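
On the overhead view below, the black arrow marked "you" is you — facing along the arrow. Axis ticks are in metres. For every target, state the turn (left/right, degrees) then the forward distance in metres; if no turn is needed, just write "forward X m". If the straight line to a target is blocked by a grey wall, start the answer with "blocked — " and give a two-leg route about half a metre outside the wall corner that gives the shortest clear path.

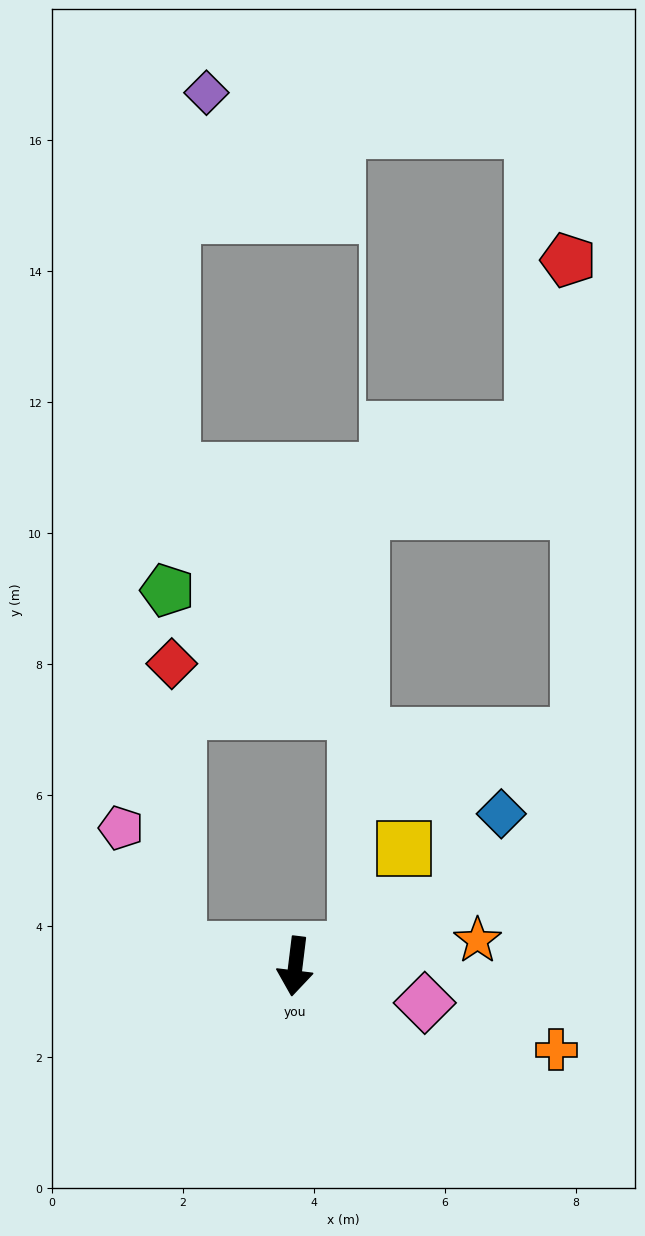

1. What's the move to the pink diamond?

turn left 81°, forward 2.1 m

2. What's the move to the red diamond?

blocked — turn right 91°, forward 1.8 m, then turn right 81°, forward 4.4 m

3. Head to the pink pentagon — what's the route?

blocked — turn right 91°, forward 1.8 m, then turn right 57°, forward 2.0 m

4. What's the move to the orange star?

turn left 105°, forward 2.8 m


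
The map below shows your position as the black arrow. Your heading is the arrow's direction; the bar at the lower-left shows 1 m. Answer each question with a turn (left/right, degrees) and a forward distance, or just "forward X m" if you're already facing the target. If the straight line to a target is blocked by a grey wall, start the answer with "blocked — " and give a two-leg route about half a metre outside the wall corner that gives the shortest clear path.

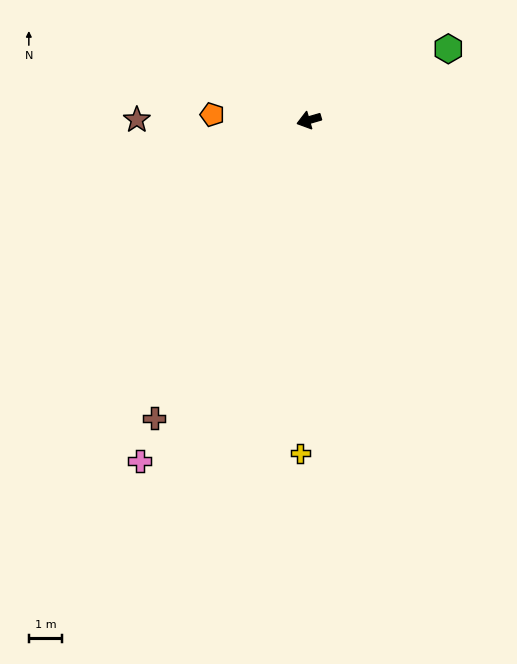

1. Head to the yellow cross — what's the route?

turn left 72°, forward 10.1 m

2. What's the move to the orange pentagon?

turn right 19°, forward 2.9 m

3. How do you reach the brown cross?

turn left 46°, forward 10.2 m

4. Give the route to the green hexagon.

turn right 169°, forward 4.7 m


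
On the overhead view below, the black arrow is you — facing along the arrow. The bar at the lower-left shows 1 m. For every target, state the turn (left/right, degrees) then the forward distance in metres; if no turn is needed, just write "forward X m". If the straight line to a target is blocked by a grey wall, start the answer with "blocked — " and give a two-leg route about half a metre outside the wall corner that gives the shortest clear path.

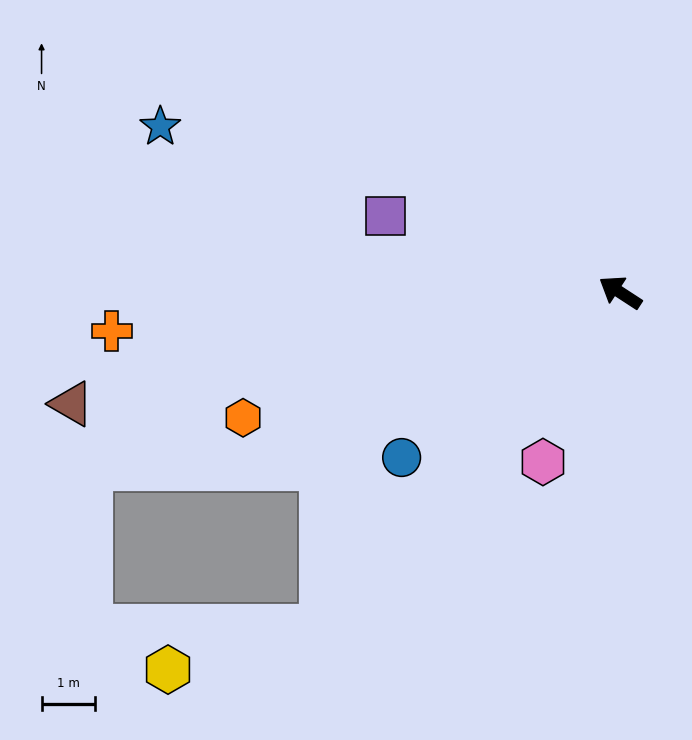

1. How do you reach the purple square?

turn left 15°, forward 4.6 m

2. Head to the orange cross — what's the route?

turn left 37°, forward 9.5 m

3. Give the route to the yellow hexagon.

blocked — turn left 81°, forward 8.4 m, then turn right 32°, forward 3.0 m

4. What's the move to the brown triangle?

turn left 45°, forward 10.5 m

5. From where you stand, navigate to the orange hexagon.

turn left 51°, forward 7.4 m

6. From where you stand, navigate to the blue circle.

turn left 70°, forward 5.1 m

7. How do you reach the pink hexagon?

turn left 99°, forward 3.5 m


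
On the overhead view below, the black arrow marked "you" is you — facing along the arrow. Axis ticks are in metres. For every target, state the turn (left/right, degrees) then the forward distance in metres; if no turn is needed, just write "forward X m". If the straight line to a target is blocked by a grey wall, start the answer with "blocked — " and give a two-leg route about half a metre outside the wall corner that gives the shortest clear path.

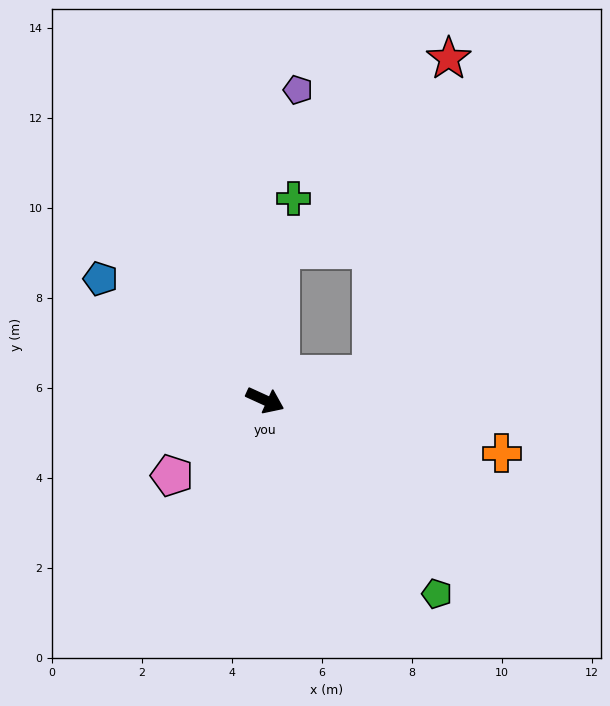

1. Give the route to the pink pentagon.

turn right 117°, forward 2.7 m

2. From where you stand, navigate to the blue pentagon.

turn left 168°, forward 4.5 m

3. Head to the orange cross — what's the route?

turn left 12°, forward 5.4 m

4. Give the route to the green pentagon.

turn right 24°, forward 5.8 m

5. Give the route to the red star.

blocked — turn left 39°, forward 2.4 m, then turn left 62°, forward 7.2 m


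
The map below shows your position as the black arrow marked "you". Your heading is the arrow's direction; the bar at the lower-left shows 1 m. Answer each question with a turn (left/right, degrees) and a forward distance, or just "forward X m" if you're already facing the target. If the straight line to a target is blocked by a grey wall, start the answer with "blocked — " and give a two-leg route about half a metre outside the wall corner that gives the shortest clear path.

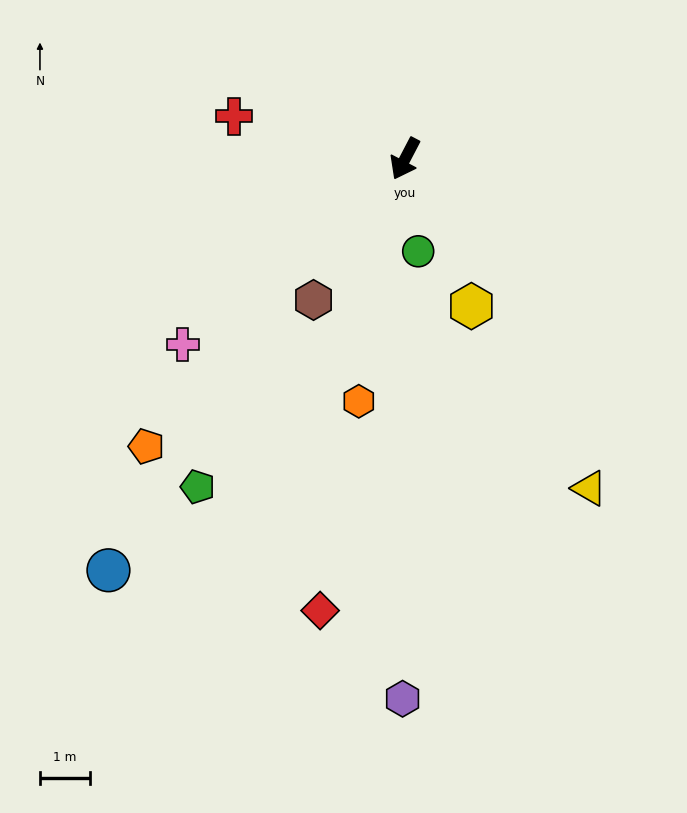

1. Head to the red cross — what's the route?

turn right 76°, forward 3.5 m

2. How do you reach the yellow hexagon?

turn left 52°, forward 3.2 m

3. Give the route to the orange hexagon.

turn left 17°, forward 4.9 m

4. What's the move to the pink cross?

turn right 22°, forward 5.8 m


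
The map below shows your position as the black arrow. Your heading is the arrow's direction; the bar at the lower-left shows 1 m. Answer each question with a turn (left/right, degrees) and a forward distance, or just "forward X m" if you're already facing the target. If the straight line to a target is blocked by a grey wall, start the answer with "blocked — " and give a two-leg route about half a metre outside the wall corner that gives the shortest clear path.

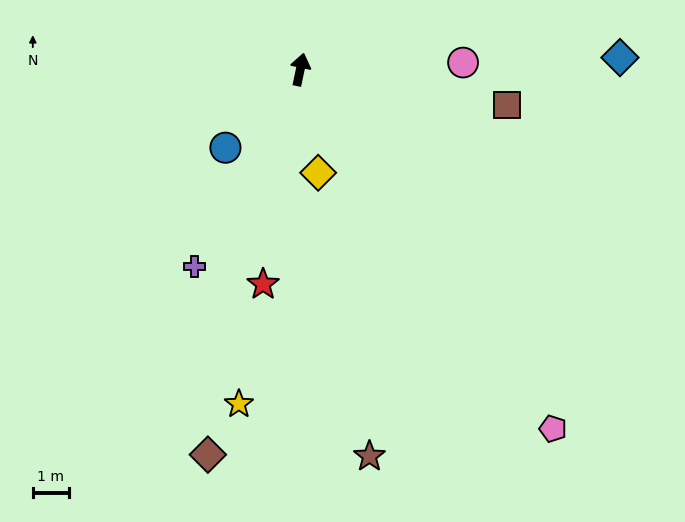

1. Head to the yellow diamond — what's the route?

turn right 158°, forward 2.9 m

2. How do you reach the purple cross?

turn left 164°, forward 6.2 m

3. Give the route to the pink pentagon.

turn right 133°, forward 12.2 m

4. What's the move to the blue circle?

turn left 148°, forward 3.0 m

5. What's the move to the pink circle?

turn right 76°, forward 4.5 m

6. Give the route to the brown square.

turn right 88°, forward 5.8 m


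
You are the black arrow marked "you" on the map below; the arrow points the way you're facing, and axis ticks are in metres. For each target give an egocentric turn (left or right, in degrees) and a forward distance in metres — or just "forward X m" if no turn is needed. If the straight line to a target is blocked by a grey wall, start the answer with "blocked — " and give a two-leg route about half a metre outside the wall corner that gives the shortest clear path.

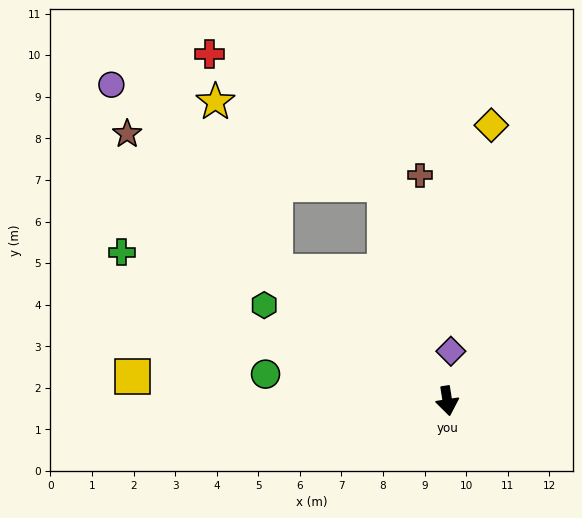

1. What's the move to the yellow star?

blocked — turn right 136°, forward 5.2 m, then turn right 34°, forward 4.3 m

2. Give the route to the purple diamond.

turn left 167°, forward 1.2 m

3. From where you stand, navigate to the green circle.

turn right 107°, forward 4.4 m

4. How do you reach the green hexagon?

turn right 126°, forward 5.0 m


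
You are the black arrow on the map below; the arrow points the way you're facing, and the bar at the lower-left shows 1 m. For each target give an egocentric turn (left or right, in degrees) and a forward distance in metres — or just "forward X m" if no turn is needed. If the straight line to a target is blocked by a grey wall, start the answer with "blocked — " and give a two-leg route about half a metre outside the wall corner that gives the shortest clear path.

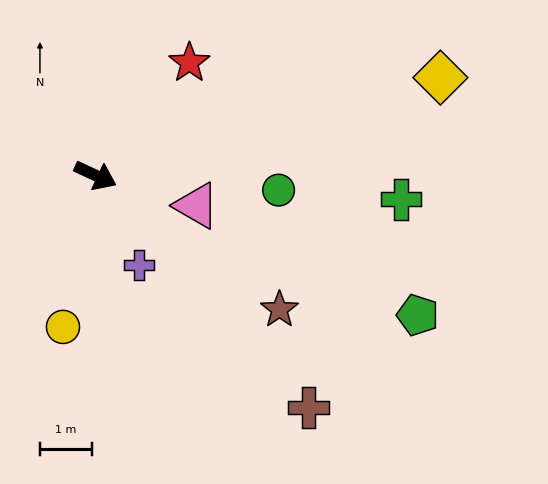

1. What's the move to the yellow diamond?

turn left 41°, forward 6.9 m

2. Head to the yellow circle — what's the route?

turn right 77°, forward 3.0 m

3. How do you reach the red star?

turn left 75°, forward 2.8 m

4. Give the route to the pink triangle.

turn left 8°, forward 2.0 m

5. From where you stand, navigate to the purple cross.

turn right 39°, forward 1.9 m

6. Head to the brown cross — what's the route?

turn right 22°, forward 6.1 m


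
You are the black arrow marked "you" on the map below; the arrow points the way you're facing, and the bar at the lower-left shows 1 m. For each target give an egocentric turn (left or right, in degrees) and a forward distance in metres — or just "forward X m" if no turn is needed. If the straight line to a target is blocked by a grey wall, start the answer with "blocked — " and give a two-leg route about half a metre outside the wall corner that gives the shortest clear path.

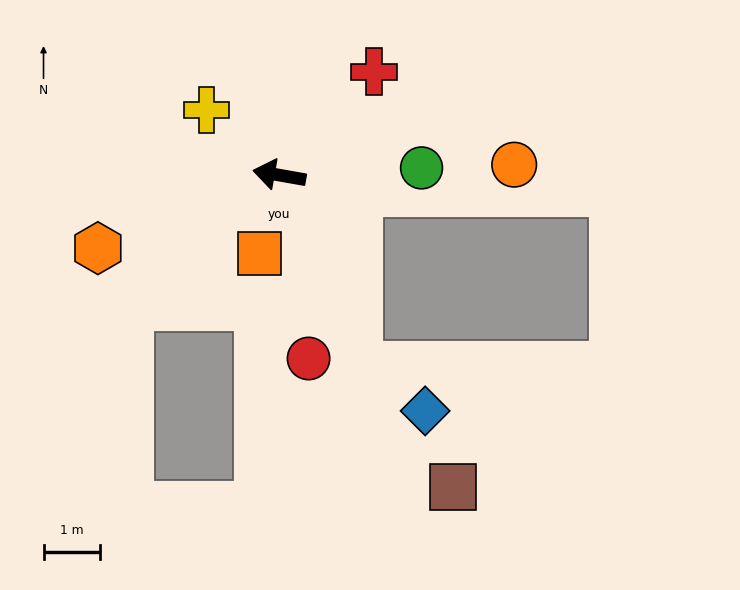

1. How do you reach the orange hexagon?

turn left 32°, forward 3.5 m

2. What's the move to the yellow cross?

turn right 32°, forward 1.7 m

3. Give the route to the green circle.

turn right 167°, forward 2.5 m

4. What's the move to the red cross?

turn right 122°, forward 2.5 m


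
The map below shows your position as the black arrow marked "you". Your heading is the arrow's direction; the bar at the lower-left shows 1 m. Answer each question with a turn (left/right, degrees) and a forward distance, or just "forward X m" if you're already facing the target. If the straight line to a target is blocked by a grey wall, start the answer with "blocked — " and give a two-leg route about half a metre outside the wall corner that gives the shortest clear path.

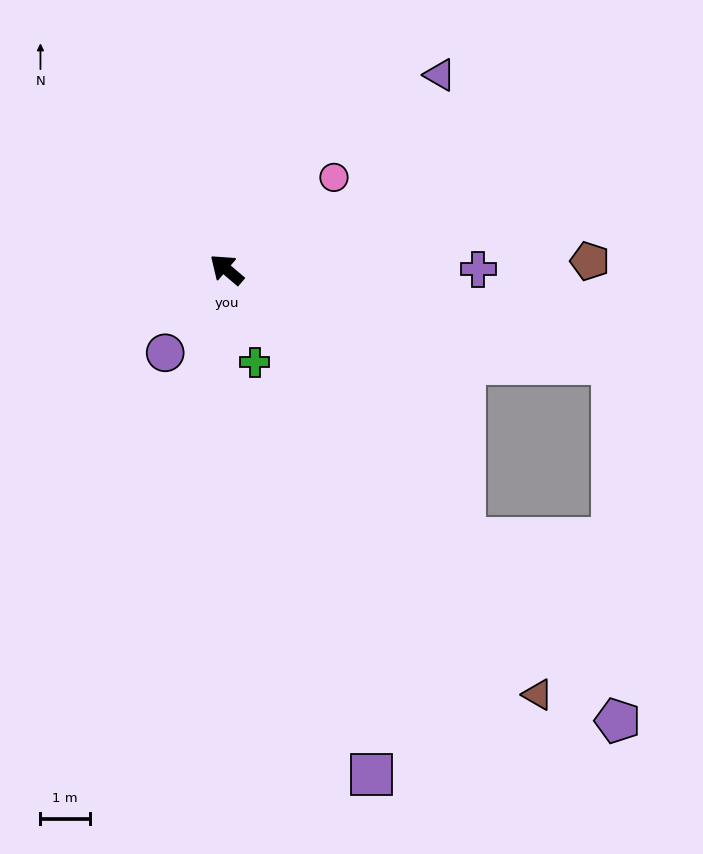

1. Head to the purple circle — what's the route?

turn left 94°, forward 2.1 m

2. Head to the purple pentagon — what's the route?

turn left 171°, forward 12.0 m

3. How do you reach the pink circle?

turn right 99°, forward 2.8 m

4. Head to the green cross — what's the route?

turn left 147°, forward 2.0 m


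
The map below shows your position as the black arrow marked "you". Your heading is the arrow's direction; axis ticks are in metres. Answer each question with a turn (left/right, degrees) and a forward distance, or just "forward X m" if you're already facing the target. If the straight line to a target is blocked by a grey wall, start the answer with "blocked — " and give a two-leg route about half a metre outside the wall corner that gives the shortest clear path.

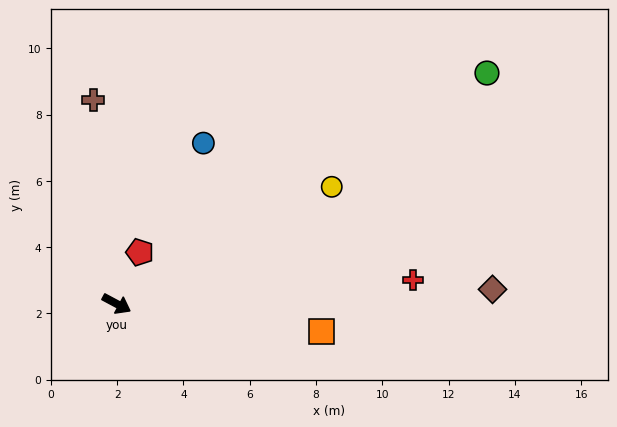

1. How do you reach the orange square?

turn left 20°, forward 6.2 m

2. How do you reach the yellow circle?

turn left 57°, forward 7.4 m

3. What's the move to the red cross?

turn left 33°, forward 9.0 m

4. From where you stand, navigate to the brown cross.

turn left 125°, forward 6.2 m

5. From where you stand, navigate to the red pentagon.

turn left 94°, forward 1.7 m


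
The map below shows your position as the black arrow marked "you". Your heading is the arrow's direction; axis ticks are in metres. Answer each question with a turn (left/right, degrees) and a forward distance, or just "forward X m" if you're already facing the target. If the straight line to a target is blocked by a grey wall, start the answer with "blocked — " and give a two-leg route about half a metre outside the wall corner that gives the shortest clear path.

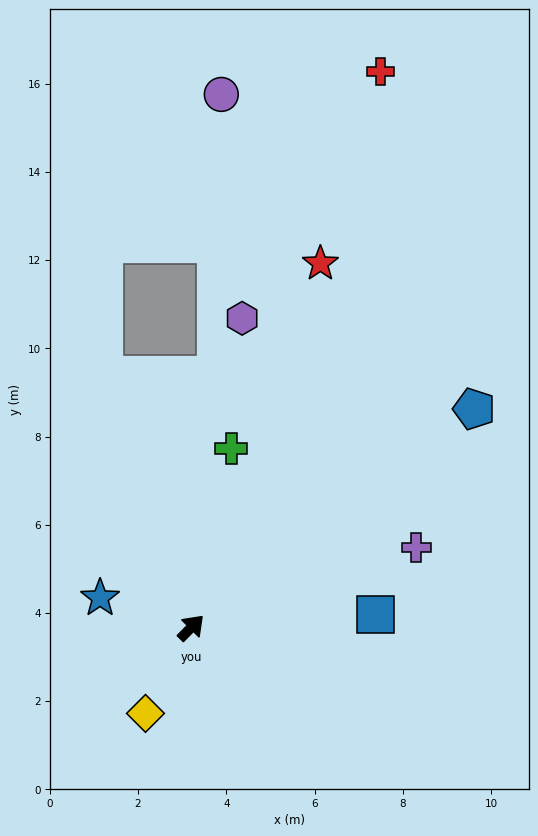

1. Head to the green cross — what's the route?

turn left 32°, forward 4.2 m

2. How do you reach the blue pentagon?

turn right 8°, forward 8.1 m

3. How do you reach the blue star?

turn left 117°, forward 2.2 m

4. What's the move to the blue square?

turn right 41°, forward 4.2 m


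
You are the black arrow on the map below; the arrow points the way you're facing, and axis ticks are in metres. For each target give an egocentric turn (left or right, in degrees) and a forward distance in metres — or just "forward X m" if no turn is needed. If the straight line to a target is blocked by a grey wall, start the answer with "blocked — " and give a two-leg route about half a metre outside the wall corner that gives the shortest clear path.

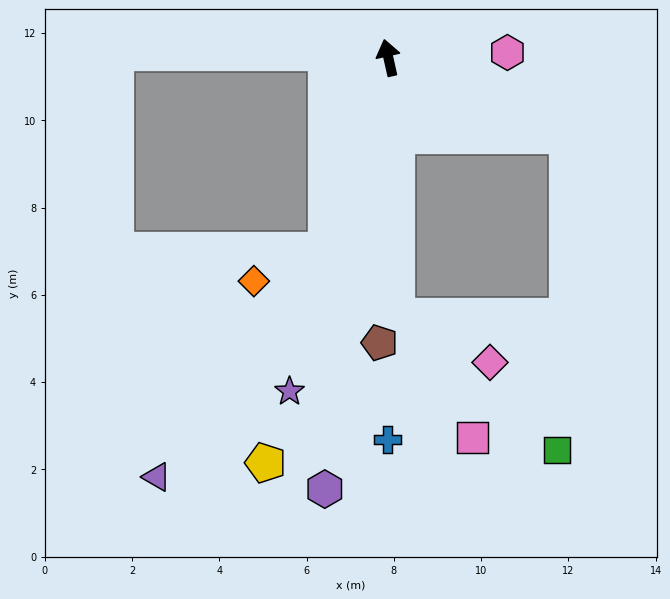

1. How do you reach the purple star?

turn left 151°, forward 8.0 m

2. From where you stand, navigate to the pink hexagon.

turn right 100°, forward 2.7 m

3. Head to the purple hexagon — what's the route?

turn left 159°, forward 10.0 m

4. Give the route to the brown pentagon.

turn left 166°, forward 6.5 m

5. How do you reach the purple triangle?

blocked — turn left 150°, forward 4.6 m, then turn right 20°, forward 6.5 m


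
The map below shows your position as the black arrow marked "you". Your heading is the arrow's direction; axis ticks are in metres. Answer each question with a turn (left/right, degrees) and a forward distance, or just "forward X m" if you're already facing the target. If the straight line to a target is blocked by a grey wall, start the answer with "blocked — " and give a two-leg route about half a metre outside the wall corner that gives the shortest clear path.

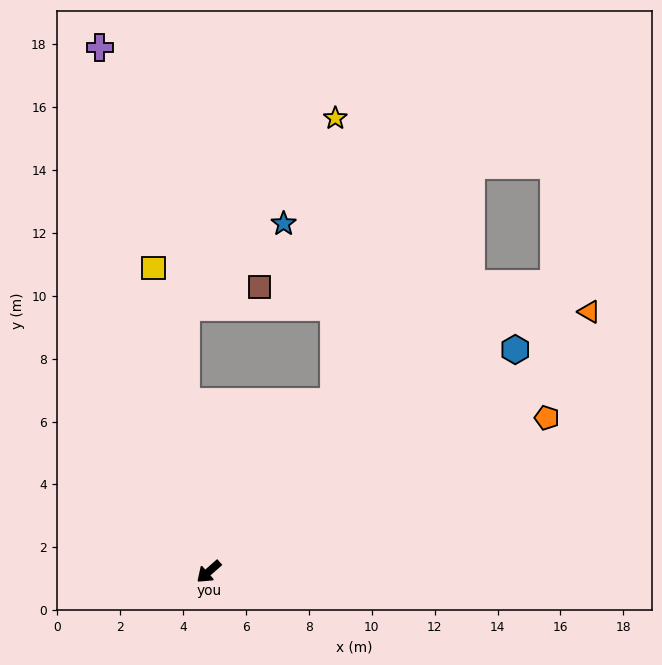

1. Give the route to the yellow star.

blocked — turn right 167°, forward 6.7 m, then turn left 35°, forward 9.0 m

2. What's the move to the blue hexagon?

turn left 175°, forward 12.0 m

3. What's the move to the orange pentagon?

turn left 163°, forward 11.8 m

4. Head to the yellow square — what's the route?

turn right 121°, forward 9.8 m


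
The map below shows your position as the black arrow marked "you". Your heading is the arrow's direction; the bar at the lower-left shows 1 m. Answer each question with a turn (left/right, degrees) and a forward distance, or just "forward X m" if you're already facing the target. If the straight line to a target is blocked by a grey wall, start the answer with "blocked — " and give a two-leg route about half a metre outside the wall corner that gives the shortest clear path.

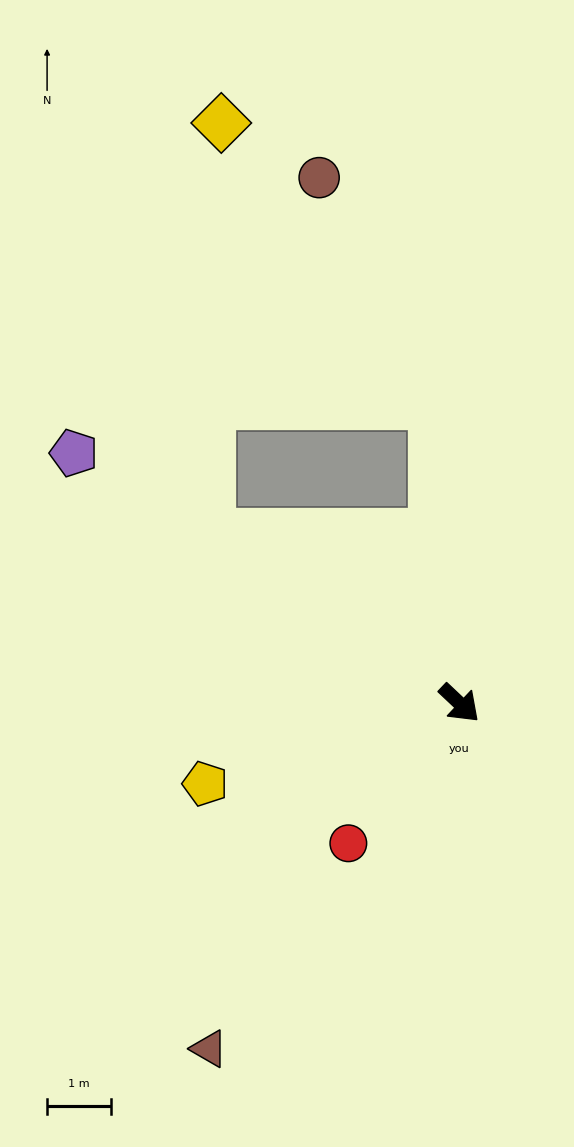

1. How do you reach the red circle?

turn right 85°, forward 2.8 m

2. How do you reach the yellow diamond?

blocked — turn left 138°, forward 4.8 m, then turn left 33°, forward 5.6 m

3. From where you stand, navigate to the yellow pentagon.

turn right 119°, forward 4.2 m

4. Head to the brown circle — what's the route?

blocked — turn left 138°, forward 4.8 m, then turn left 23°, forward 4.0 m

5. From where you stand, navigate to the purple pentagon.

turn right 170°, forward 7.2 m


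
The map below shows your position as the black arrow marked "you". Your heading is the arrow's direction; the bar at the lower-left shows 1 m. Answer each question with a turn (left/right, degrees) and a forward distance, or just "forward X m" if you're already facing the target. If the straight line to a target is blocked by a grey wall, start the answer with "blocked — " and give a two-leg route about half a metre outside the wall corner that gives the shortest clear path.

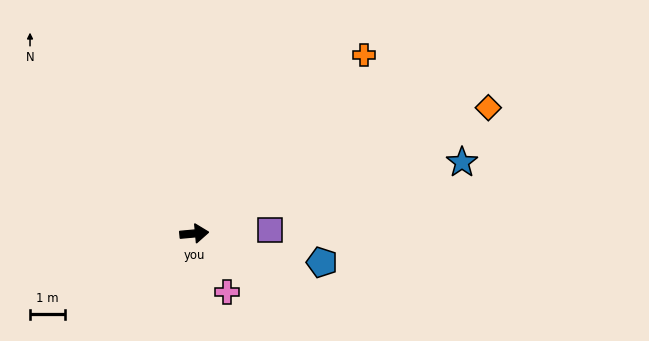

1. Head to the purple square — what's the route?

turn right 2°, forward 2.2 m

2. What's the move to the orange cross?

turn left 41°, forward 7.1 m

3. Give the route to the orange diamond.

turn left 18°, forward 9.3 m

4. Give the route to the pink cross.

turn right 66°, forward 1.9 m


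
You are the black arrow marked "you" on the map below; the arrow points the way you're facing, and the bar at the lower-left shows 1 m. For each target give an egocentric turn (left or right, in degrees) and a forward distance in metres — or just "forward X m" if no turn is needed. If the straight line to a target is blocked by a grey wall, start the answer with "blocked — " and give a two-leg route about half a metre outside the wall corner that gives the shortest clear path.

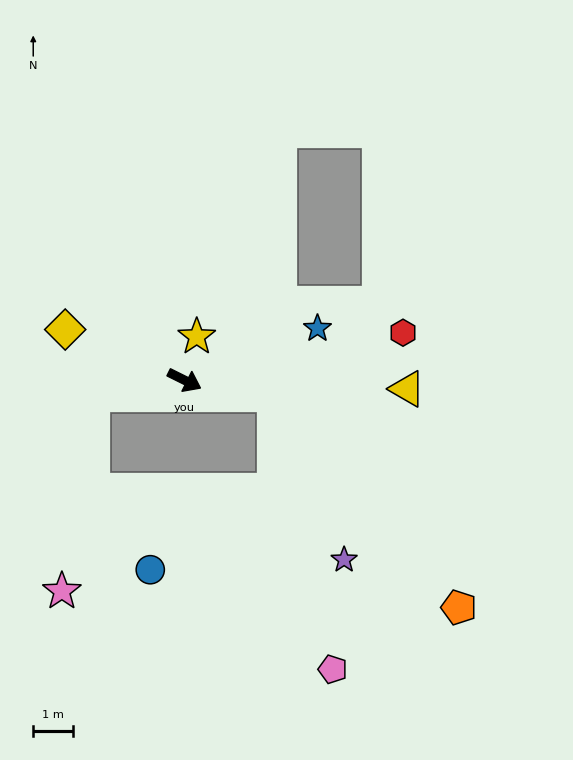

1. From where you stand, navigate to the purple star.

blocked — turn left 17°, forward 2.3 m, then turn right 58°, forward 4.5 m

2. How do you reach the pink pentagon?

blocked — turn left 17°, forward 2.3 m, then turn right 69°, forward 7.0 m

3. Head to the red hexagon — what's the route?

turn left 39°, forward 5.6 m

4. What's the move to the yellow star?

turn left 101°, forward 1.1 m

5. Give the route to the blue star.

turn left 48°, forward 3.5 m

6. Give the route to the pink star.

blocked — turn right 145°, forward 2.3 m, then turn left 72°, forward 4.9 m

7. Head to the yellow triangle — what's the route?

turn left 24°, forward 5.5 m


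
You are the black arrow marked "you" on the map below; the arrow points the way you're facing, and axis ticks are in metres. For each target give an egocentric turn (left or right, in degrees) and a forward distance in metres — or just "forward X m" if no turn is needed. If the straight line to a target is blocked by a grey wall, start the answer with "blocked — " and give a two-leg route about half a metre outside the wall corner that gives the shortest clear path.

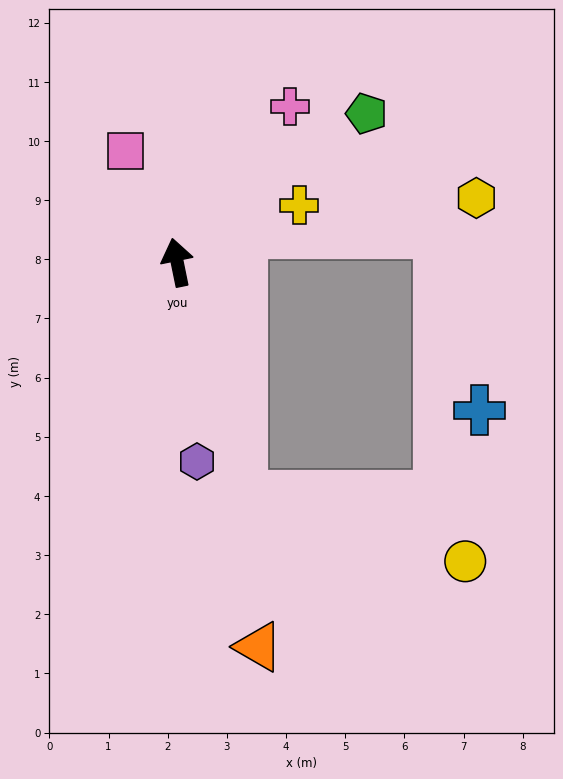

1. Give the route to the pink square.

turn left 13°, forward 2.1 m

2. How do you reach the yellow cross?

turn right 76°, forward 2.3 m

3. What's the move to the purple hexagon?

turn left 174°, forward 3.4 m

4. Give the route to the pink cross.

turn right 47°, forward 3.3 m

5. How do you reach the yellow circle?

blocked — turn right 176°, forward 4.1 m, then turn left 58°, forward 3.9 m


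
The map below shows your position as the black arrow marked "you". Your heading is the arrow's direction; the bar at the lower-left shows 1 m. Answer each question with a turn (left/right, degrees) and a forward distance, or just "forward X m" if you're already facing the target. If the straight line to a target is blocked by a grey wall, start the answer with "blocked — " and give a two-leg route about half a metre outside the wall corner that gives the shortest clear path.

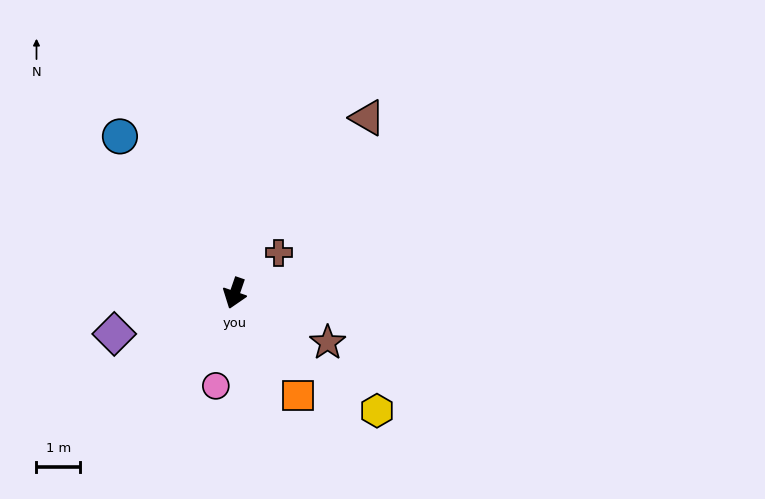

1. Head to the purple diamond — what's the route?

turn right 52°, forward 2.9 m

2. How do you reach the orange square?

turn left 51°, forward 2.8 m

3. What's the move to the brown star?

turn left 81°, forward 2.4 m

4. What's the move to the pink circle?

turn left 8°, forward 2.2 m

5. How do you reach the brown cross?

turn left 151°, forward 1.4 m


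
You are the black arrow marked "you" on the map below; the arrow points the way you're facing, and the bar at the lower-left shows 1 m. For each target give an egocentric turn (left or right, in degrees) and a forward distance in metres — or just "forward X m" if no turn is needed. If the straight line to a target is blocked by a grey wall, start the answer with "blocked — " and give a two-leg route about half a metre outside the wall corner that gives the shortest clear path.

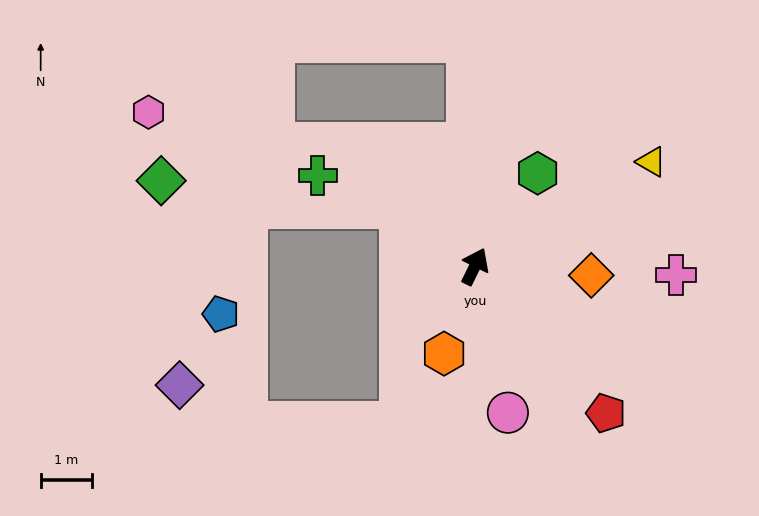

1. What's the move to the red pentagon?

turn right 112°, forward 3.9 m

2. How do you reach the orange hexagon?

turn right 173°, forward 1.8 m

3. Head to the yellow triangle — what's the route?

turn right 33°, forward 4.0 m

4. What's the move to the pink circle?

turn right 141°, forward 2.9 m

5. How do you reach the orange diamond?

turn right 68°, forward 2.3 m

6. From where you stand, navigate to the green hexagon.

turn right 8°, forward 2.2 m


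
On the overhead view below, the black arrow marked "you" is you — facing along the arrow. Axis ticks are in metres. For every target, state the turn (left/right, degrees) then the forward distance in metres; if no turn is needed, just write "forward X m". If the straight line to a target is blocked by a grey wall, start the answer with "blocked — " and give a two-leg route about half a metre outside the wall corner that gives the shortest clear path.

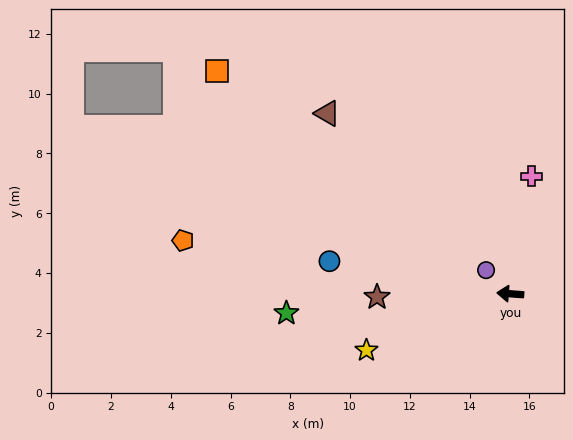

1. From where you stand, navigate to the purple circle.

turn right 40°, forward 1.1 m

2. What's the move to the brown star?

turn left 6°, forward 4.5 m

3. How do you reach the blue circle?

turn right 6°, forward 6.1 m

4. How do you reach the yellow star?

turn left 26°, forward 5.2 m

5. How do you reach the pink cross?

turn right 96°, forward 4.0 m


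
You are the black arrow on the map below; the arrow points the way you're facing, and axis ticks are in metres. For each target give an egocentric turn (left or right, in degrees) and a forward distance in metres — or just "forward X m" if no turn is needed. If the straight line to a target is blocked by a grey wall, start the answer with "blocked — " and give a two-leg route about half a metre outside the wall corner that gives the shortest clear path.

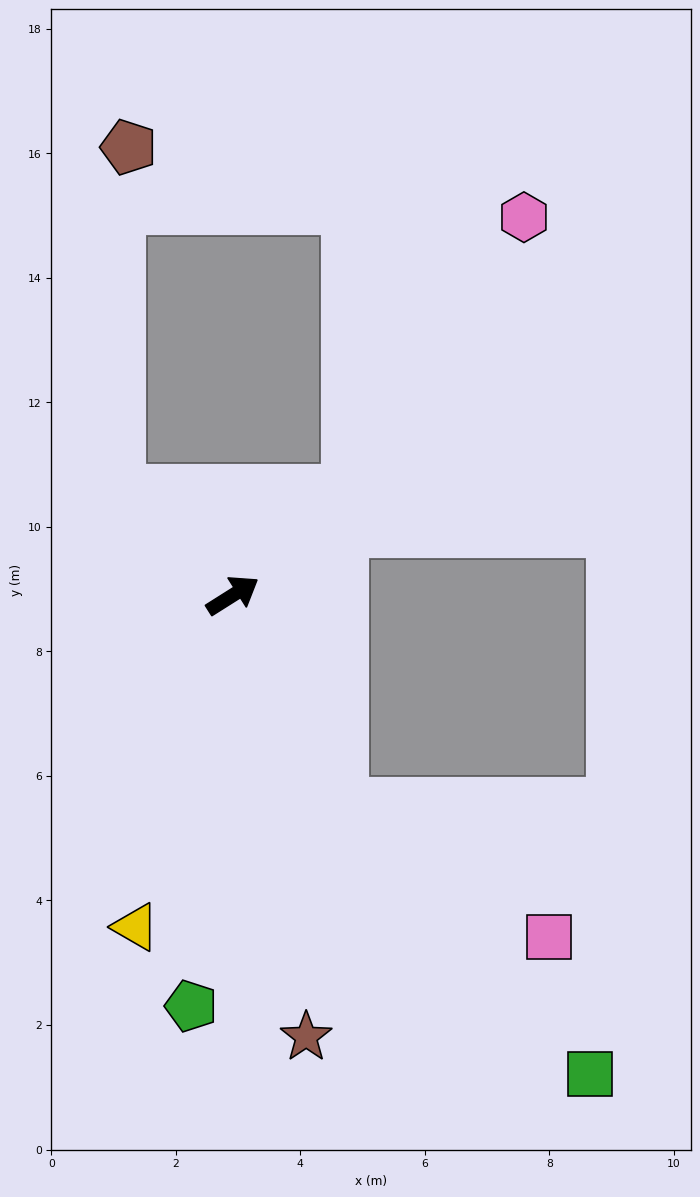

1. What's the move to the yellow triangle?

turn right 139°, forward 5.6 m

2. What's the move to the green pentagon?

turn right 128°, forward 6.6 m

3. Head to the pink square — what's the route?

blocked — turn right 95°, forward 3.8 m, then turn left 30°, forward 4.0 m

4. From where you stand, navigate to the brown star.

turn right 113°, forward 7.2 m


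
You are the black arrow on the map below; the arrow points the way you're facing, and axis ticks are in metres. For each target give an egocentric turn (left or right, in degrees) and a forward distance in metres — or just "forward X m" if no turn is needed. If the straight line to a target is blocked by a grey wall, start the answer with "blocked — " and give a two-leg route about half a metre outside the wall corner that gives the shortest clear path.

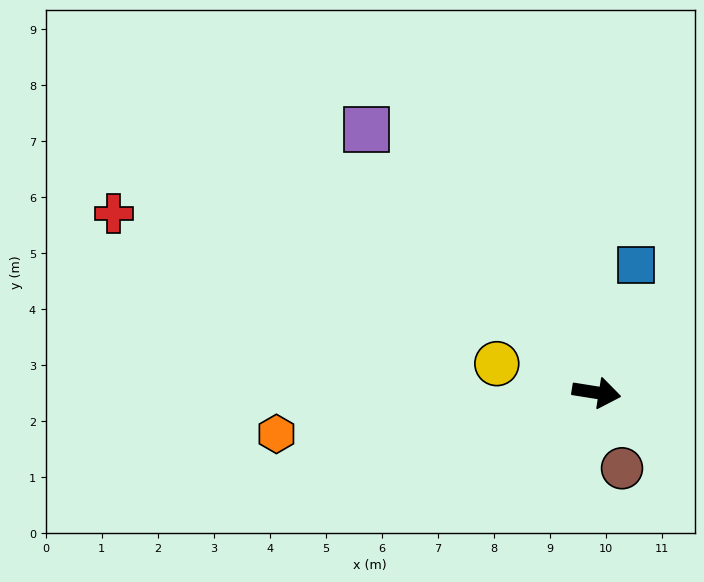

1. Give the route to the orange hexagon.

turn right 164°, forward 5.8 m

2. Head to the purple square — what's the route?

turn left 140°, forward 6.2 m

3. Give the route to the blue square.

turn left 82°, forward 2.4 m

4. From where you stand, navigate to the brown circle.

turn right 62°, forward 1.4 m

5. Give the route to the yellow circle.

turn left 173°, forward 1.9 m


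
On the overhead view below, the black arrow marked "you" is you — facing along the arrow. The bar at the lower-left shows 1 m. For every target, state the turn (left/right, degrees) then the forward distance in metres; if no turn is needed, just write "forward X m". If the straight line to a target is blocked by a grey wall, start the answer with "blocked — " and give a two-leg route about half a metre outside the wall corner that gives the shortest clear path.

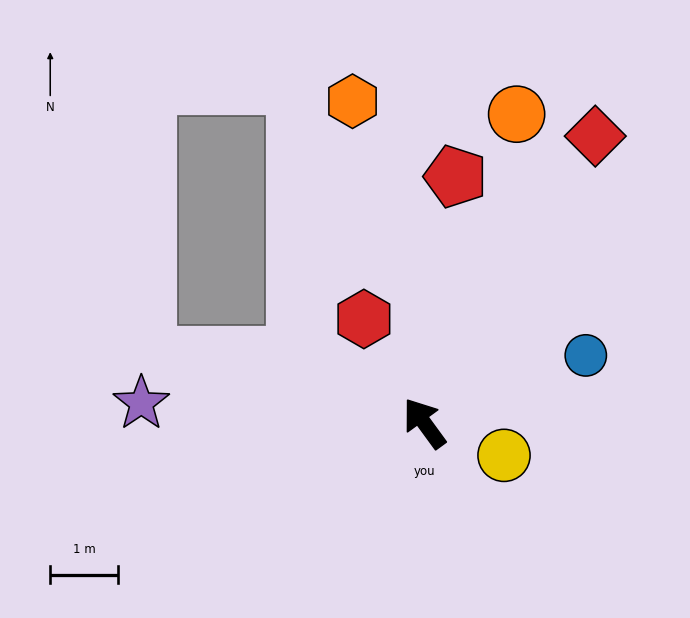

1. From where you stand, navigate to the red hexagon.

turn right 6°, forward 1.8 m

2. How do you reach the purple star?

turn left 50°, forward 4.2 m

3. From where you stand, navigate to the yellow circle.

turn right 148°, forward 1.3 m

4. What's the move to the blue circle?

turn right 103°, forward 2.6 m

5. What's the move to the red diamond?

turn right 67°, forward 4.9 m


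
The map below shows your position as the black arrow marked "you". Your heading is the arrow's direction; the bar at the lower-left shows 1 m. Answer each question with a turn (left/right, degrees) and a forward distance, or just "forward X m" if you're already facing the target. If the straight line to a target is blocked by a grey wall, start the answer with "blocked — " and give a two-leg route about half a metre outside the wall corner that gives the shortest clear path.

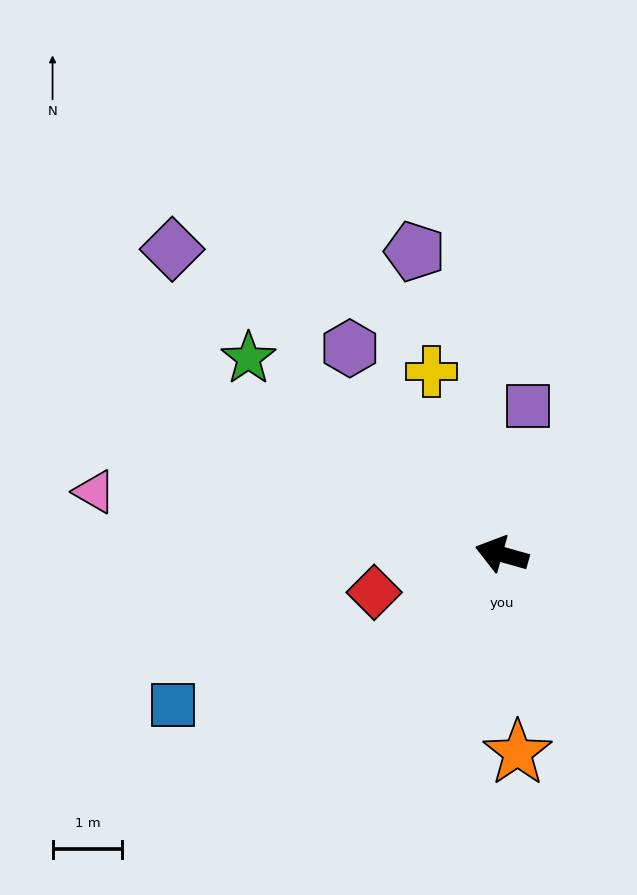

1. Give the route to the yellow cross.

turn right 53°, forward 2.8 m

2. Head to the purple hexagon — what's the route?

turn right 38°, forward 3.7 m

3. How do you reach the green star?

turn right 22°, forward 4.6 m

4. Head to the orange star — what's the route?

turn left 110°, forward 2.8 m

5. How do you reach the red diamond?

turn left 32°, forward 1.9 m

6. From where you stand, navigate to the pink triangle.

turn left 7°, forward 5.9 m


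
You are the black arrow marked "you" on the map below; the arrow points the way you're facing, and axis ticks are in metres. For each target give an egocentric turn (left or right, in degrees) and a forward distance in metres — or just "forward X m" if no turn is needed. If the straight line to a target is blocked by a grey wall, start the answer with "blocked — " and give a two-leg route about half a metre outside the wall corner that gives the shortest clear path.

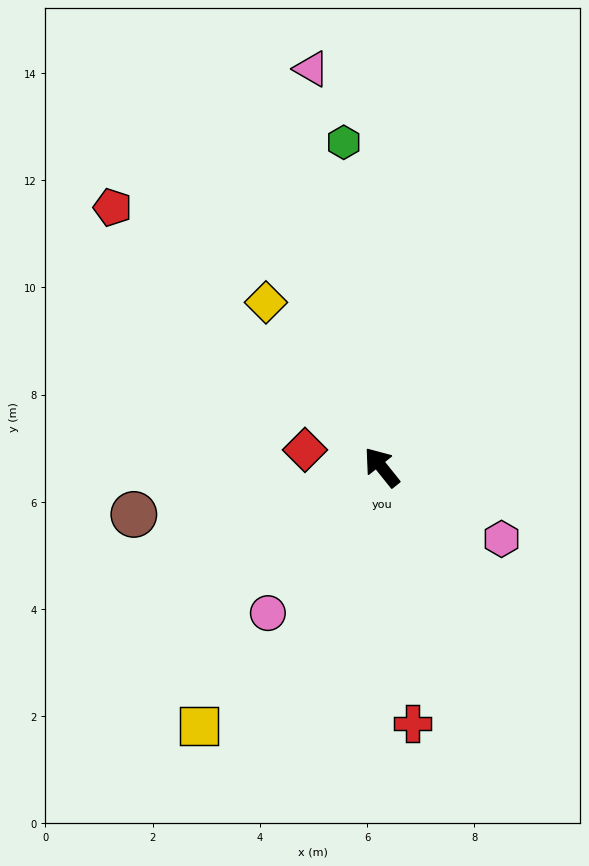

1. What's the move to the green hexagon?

turn right 32°, forward 6.1 m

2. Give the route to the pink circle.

turn left 103°, forward 3.5 m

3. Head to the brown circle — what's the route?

turn left 62°, forward 4.7 m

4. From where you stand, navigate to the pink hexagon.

turn right 160°, forward 2.6 m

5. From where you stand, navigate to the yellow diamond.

turn right 4°, forward 3.8 m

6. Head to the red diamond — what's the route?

turn left 39°, forward 1.5 m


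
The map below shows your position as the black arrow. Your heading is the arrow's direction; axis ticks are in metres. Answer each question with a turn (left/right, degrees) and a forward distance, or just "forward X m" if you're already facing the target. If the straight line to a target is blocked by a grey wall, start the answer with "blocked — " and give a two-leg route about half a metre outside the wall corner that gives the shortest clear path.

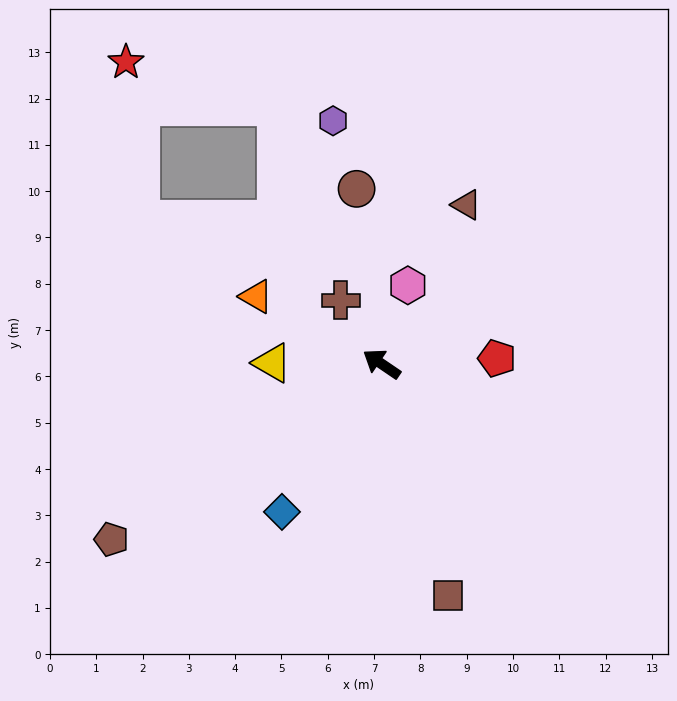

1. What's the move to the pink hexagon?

turn right 74°, forward 1.8 m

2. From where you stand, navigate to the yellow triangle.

turn left 34°, forward 2.4 m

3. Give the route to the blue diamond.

turn left 90°, forward 3.9 m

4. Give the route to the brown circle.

turn right 48°, forward 3.8 m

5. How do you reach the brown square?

turn left 140°, forward 5.2 m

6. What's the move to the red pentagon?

turn right 143°, forward 2.5 m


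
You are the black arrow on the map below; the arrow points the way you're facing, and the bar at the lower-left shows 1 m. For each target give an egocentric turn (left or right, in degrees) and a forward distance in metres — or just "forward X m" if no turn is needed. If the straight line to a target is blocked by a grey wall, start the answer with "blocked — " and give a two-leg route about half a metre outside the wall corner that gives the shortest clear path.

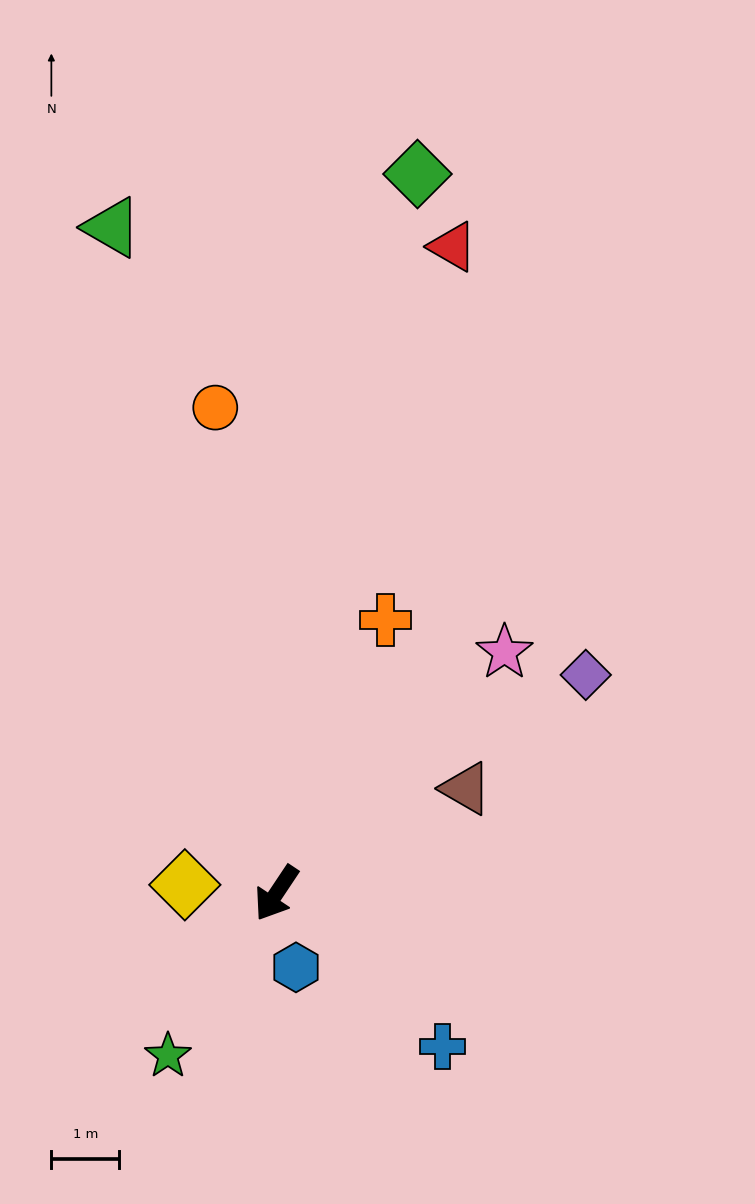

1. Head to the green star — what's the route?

forward 2.9 m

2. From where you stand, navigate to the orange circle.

turn right 139°, forward 7.2 m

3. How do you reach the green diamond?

turn right 157°, forward 10.8 m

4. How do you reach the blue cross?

turn left 81°, forward 3.3 m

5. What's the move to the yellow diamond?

turn right 62°, forward 1.4 m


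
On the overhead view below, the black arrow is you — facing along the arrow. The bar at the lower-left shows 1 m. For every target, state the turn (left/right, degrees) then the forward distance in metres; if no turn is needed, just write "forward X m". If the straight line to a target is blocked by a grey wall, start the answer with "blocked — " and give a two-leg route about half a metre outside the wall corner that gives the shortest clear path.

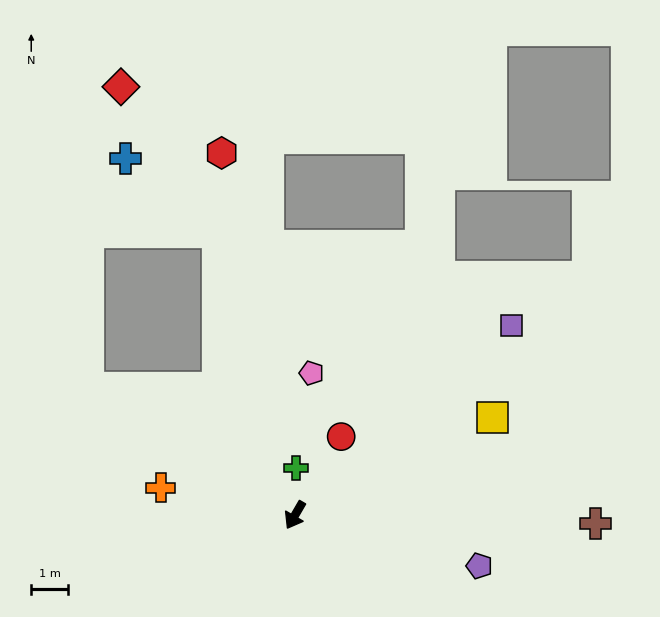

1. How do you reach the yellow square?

turn left 147°, forward 6.0 m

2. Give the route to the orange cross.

turn right 71°, forward 3.7 m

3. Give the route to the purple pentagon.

turn left 105°, forward 5.2 m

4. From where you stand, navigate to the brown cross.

turn left 119°, forward 8.2 m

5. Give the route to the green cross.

turn right 151°, forward 1.3 m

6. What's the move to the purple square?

turn left 161°, forward 7.8 m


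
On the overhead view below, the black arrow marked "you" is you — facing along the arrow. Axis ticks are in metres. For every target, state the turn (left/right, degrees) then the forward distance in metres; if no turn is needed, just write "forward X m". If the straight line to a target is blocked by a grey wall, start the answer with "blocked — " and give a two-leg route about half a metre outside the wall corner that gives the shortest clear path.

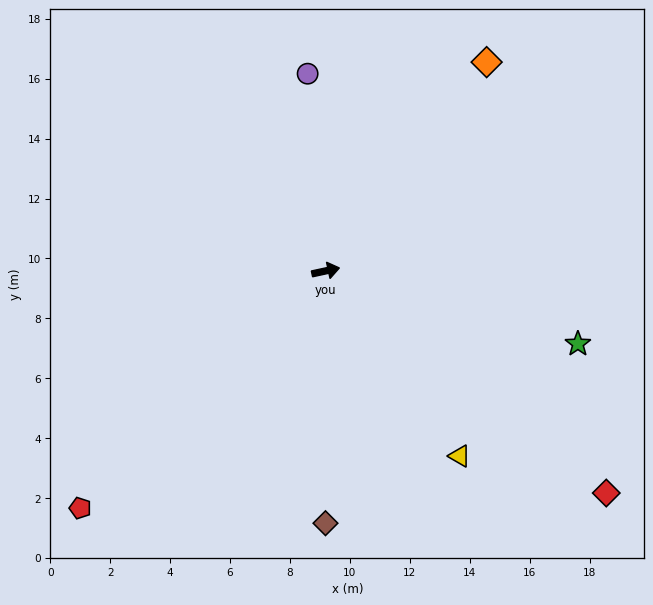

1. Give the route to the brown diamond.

turn right 102°, forward 8.4 m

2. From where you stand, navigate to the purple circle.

turn left 83°, forward 6.6 m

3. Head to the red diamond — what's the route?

turn right 51°, forward 11.9 m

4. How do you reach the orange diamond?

turn left 40°, forward 8.8 m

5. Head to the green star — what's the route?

turn right 28°, forward 8.8 m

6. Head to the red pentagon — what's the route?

turn right 148°, forward 11.4 m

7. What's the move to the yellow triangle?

turn right 66°, forward 7.6 m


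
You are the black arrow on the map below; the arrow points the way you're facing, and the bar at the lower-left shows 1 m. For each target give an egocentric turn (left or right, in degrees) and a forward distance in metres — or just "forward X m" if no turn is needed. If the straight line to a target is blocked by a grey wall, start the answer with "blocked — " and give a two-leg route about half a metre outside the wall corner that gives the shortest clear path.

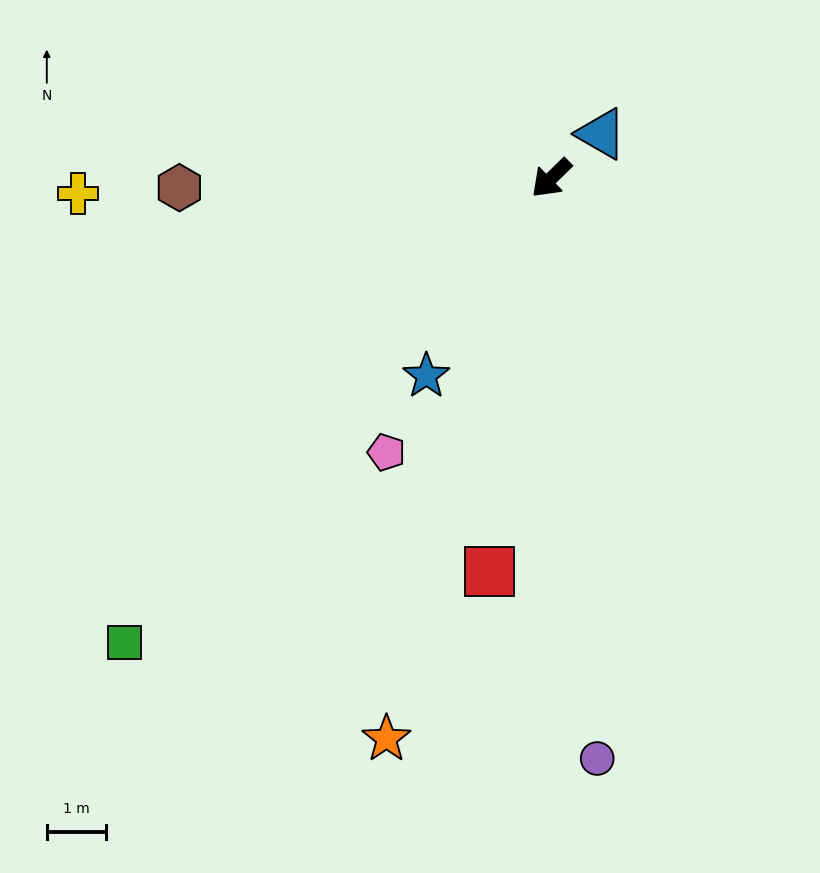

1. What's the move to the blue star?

turn left 13°, forward 3.9 m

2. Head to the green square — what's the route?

turn left 3°, forward 10.6 m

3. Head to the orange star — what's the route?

turn left 29°, forward 9.8 m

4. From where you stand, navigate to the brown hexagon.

turn right 43°, forward 6.2 m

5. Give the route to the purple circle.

turn left 50°, forward 9.8 m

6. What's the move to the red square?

turn left 37°, forward 6.7 m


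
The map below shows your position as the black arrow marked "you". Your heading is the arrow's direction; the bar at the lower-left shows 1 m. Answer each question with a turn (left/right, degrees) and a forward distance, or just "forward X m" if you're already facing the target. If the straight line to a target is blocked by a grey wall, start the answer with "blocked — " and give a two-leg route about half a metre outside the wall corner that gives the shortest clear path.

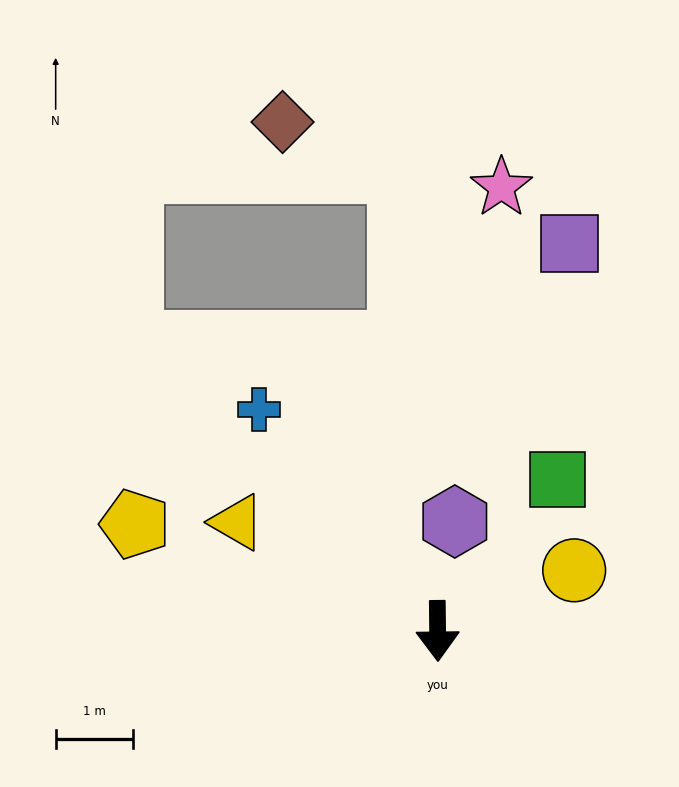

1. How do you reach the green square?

turn left 141°, forward 2.5 m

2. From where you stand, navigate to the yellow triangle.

turn right 119°, forward 3.0 m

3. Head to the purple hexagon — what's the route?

turn left 170°, forward 1.4 m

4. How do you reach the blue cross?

turn right 142°, forward 3.7 m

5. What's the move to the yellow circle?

turn left 113°, forward 1.9 m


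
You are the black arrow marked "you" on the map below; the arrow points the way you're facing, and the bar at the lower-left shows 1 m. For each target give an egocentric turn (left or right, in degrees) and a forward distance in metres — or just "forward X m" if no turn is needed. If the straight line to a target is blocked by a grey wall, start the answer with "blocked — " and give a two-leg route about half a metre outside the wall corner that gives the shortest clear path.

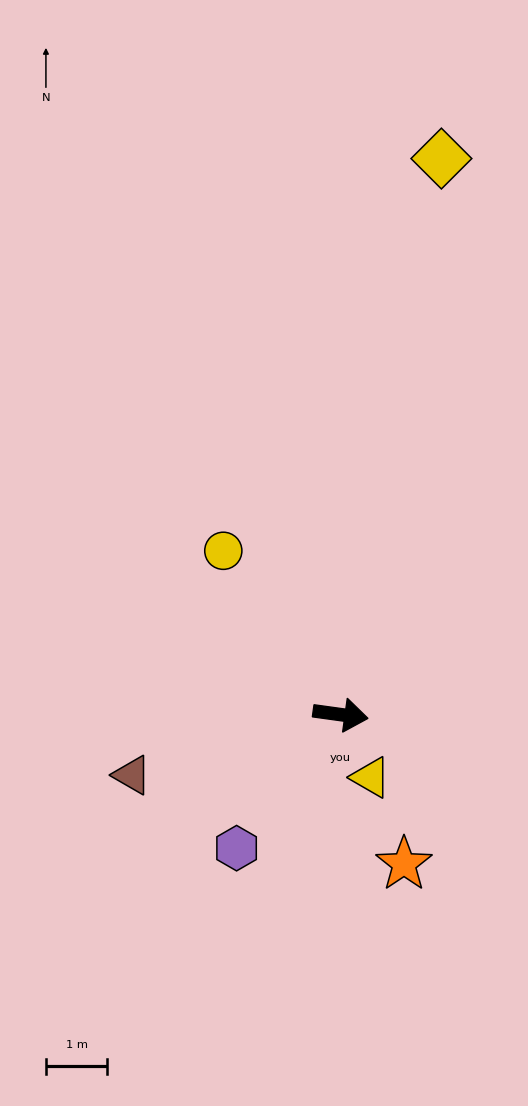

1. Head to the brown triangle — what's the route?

turn right 156°, forward 3.5 m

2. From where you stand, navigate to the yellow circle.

turn left 133°, forward 3.3 m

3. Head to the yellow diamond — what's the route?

turn left 88°, forward 9.2 m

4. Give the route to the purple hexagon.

turn right 120°, forward 2.8 m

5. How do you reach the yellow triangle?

turn right 57°, forward 1.1 m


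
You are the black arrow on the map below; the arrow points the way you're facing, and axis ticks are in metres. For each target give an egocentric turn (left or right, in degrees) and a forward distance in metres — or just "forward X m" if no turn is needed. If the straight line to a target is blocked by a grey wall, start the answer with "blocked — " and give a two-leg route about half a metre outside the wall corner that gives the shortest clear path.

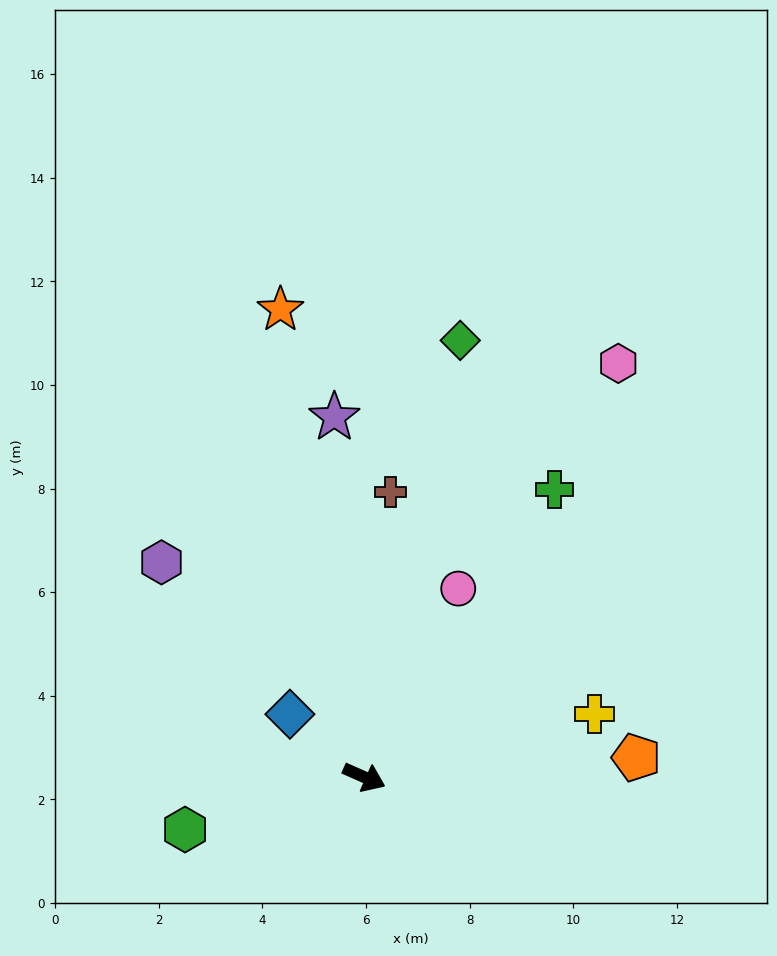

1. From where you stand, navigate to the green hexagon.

turn right 140°, forward 3.6 m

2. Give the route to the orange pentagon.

turn left 28°, forward 5.3 m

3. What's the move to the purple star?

turn left 119°, forward 7.0 m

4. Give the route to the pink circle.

turn left 87°, forward 4.1 m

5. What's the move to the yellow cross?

turn left 39°, forward 4.6 m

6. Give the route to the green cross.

turn left 80°, forward 6.7 m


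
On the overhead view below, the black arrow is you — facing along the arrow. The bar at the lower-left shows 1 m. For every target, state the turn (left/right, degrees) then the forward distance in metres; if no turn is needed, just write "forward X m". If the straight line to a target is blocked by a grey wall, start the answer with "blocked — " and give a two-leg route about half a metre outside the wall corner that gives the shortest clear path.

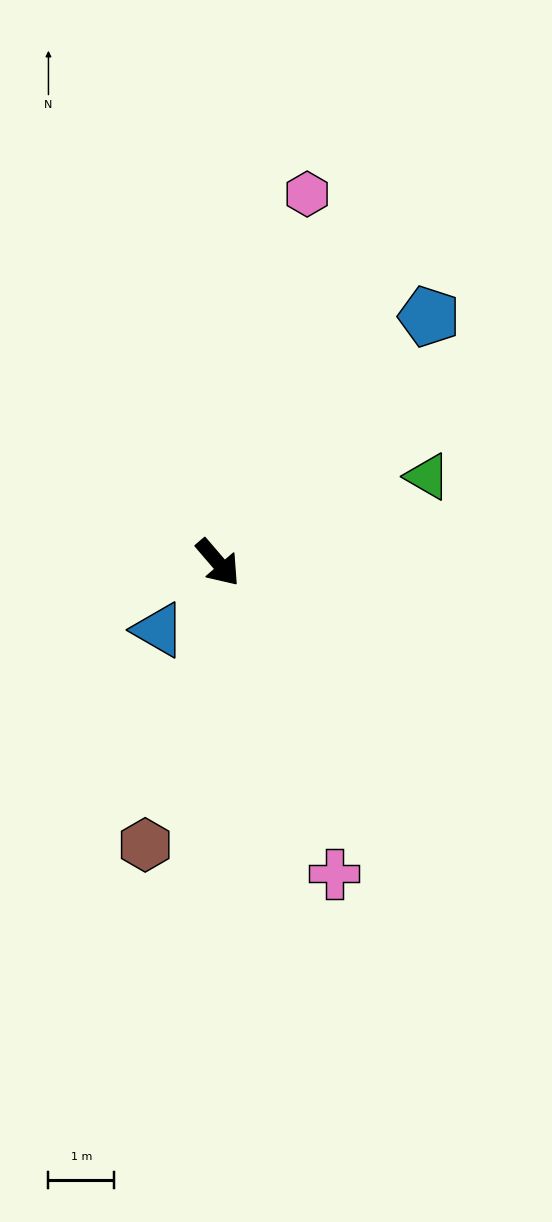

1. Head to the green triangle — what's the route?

turn left 72°, forward 3.4 m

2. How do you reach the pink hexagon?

turn left 126°, forward 5.8 m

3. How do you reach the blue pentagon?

turn left 99°, forward 4.9 m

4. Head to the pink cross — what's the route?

turn right 20°, forward 5.0 m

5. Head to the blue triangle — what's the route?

turn right 82°, forward 1.4 m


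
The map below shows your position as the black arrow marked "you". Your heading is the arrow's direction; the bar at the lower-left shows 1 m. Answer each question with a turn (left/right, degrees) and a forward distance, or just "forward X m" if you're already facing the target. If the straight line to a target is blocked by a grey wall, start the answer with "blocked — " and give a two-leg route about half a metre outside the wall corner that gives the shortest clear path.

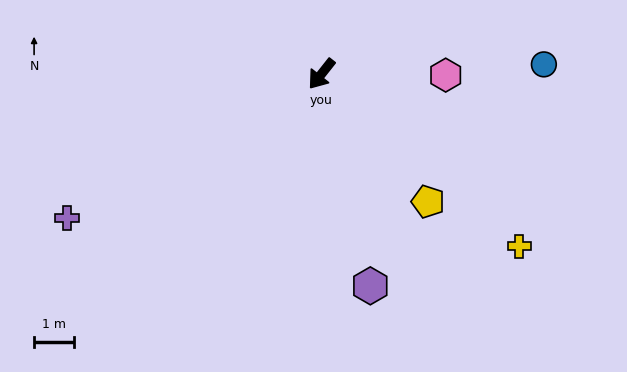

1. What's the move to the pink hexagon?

turn left 128°, forward 3.1 m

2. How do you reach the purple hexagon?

turn left 51°, forward 5.4 m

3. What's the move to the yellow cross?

turn left 87°, forward 6.5 m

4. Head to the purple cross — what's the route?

turn right 22°, forward 7.3 m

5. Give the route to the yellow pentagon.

turn left 78°, forward 4.1 m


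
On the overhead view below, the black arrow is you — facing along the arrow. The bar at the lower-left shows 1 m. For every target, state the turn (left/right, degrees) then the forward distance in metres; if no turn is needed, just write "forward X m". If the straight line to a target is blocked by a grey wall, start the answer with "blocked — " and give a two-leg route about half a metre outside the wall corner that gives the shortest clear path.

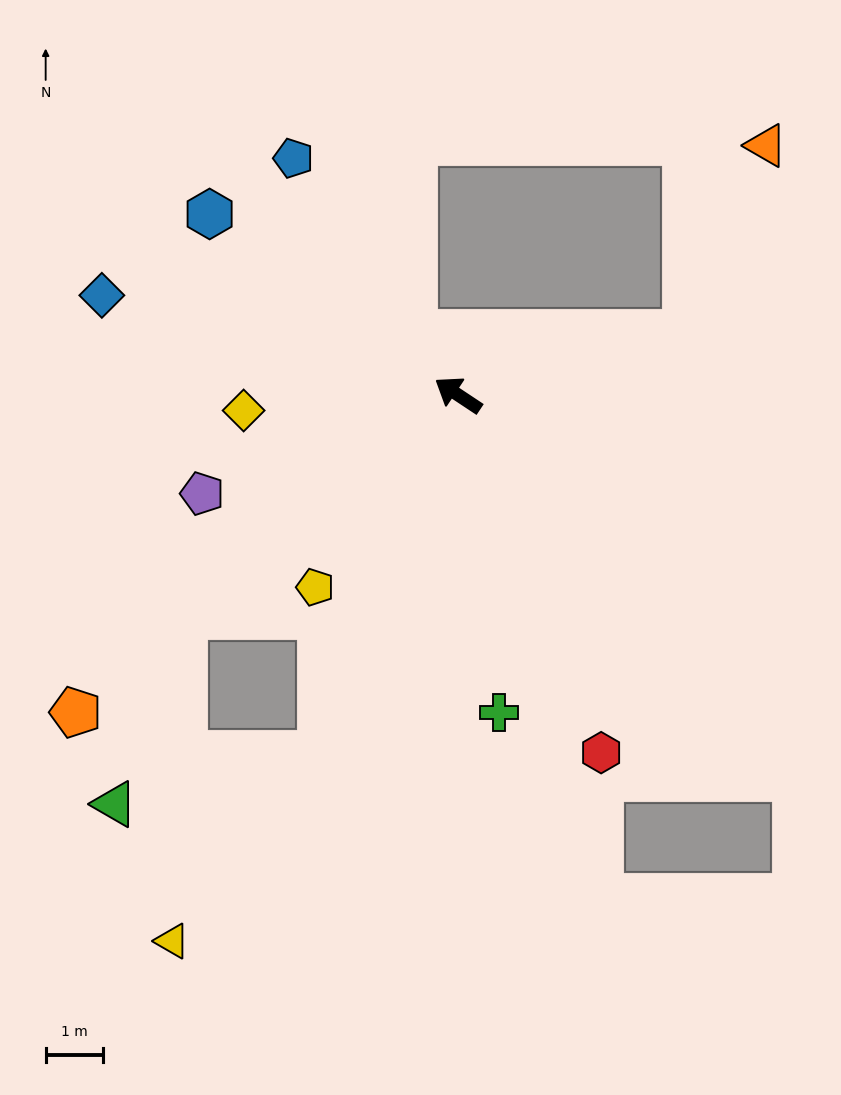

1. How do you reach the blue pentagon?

turn right 22°, forward 5.0 m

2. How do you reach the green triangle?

blocked — turn left 72°, forward 6.1 m, then turn left 32°, forward 3.5 m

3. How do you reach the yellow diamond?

turn left 38°, forward 3.7 m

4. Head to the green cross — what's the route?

turn left 131°, forward 5.6 m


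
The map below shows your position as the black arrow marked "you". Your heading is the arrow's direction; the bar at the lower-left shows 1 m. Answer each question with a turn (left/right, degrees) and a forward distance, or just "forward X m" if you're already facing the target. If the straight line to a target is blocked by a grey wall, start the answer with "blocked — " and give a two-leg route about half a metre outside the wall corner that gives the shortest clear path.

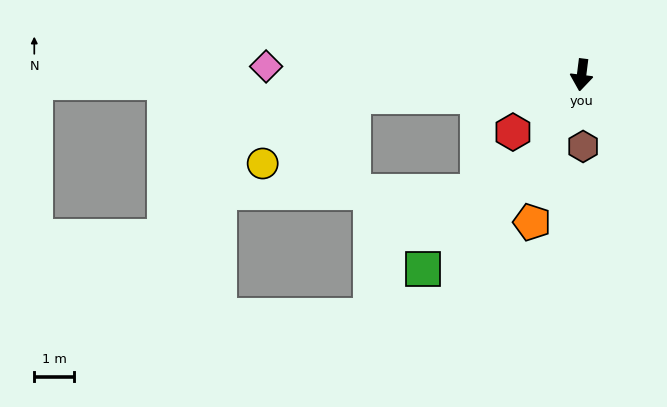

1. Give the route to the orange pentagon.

turn right 11°, forward 3.9 m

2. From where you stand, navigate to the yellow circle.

blocked — turn right 77°, forward 5.7 m, then turn left 30°, forward 2.8 m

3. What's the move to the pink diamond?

turn right 84°, forward 7.9 m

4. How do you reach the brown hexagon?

turn left 8°, forward 1.8 m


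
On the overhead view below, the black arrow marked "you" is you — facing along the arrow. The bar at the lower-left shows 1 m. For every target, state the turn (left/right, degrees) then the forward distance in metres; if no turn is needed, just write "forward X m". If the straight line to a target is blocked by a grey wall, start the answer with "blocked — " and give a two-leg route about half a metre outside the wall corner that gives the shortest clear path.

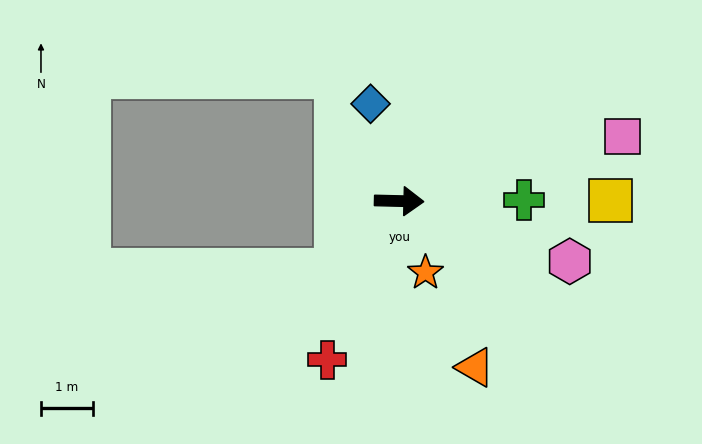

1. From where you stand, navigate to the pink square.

turn left 18°, forward 4.4 m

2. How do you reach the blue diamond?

turn left 108°, forward 1.9 m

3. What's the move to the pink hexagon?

turn right 18°, forward 3.5 m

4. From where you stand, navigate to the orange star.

turn right 68°, forward 1.5 m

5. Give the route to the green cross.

forward 2.4 m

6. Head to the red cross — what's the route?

turn right 113°, forward 3.3 m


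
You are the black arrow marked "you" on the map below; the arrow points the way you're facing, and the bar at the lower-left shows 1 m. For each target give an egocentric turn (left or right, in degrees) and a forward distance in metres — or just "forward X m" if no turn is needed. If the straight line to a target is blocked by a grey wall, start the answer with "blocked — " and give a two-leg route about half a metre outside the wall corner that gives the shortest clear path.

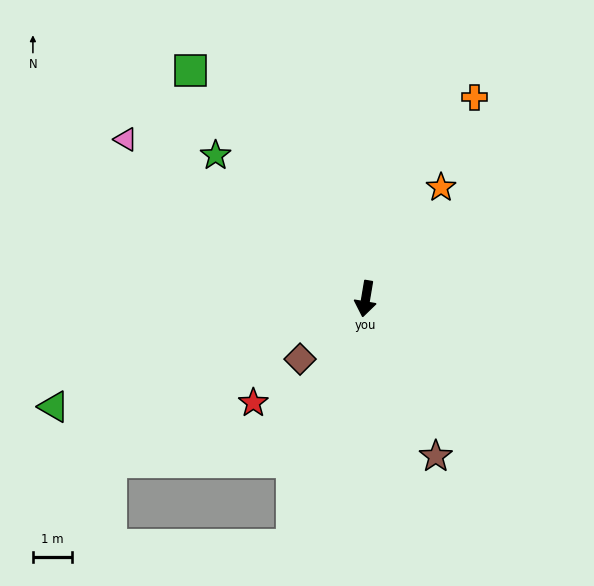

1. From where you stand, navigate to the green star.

turn right 124°, forward 5.3 m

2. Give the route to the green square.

turn right 133°, forward 7.3 m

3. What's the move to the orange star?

turn left 155°, forward 3.4 m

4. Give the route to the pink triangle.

turn right 114°, forward 7.3 m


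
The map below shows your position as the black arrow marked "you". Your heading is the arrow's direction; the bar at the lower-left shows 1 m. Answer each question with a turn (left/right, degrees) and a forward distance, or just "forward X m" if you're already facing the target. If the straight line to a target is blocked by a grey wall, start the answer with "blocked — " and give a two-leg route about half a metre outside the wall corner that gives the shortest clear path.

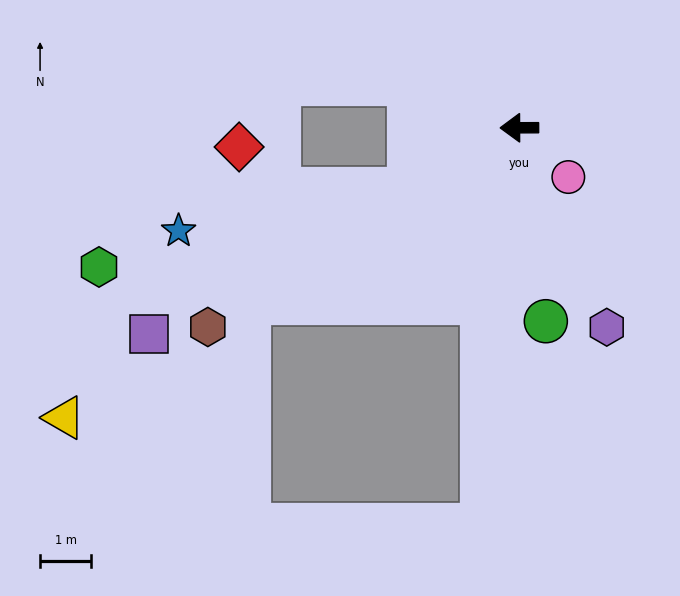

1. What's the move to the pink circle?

turn left 135°, forward 1.4 m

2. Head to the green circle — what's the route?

turn left 98°, forward 3.8 m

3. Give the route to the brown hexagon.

turn left 32°, forward 7.2 m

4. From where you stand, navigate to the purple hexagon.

turn left 113°, forward 4.2 m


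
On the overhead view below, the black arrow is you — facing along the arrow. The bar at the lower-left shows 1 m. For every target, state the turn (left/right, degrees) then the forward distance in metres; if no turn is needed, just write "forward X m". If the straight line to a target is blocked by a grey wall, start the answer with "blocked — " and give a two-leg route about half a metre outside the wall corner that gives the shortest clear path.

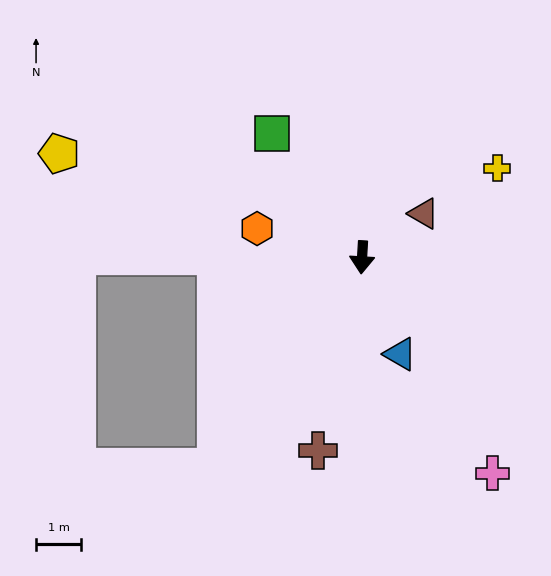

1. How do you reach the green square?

turn right 141°, forward 3.4 m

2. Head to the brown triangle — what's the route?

turn left 129°, forward 1.7 m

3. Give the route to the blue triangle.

turn left 25°, forward 2.3 m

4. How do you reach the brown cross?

turn right 10°, forward 4.4 m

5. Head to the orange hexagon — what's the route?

turn right 102°, forward 2.4 m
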